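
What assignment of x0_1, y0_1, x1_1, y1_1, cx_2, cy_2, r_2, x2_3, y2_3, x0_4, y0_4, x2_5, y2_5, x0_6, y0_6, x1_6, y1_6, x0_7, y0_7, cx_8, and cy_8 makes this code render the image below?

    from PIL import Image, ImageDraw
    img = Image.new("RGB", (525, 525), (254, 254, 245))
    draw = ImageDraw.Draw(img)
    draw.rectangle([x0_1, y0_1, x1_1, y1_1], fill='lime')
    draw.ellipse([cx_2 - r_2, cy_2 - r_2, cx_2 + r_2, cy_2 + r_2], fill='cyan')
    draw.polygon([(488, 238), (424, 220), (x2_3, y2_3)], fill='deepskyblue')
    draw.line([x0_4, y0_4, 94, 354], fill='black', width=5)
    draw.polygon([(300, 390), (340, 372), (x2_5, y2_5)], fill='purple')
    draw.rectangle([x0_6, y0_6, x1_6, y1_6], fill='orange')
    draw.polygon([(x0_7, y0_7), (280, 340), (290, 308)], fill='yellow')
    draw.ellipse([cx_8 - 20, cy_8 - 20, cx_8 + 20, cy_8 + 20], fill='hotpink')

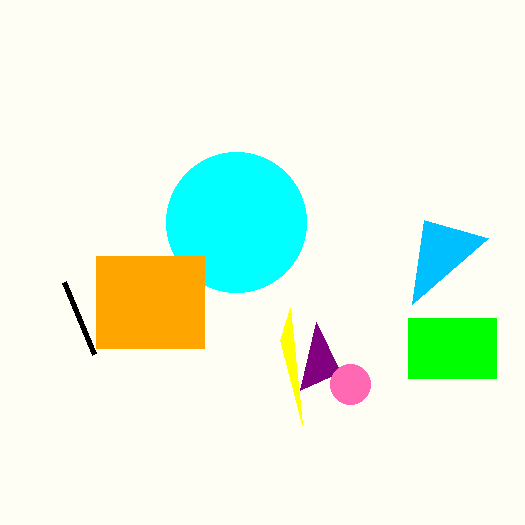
x0_1 = 408; y0_1 = 318; x1_1 = 496; y1_1 = 378; cx_2 = 236; cy_2 = 222; r_2 = 70; x2_3 = 412; y2_3 = 304; x0_4 = 64; y0_4 = 282; x2_5 = 316; y2_5 = 322; x0_6 = 96; y0_6 = 256; x1_6 = 204; y1_6 = 348; x0_7 = 302; y0_7 = 424; cx_8 = 350; cy_8 = 384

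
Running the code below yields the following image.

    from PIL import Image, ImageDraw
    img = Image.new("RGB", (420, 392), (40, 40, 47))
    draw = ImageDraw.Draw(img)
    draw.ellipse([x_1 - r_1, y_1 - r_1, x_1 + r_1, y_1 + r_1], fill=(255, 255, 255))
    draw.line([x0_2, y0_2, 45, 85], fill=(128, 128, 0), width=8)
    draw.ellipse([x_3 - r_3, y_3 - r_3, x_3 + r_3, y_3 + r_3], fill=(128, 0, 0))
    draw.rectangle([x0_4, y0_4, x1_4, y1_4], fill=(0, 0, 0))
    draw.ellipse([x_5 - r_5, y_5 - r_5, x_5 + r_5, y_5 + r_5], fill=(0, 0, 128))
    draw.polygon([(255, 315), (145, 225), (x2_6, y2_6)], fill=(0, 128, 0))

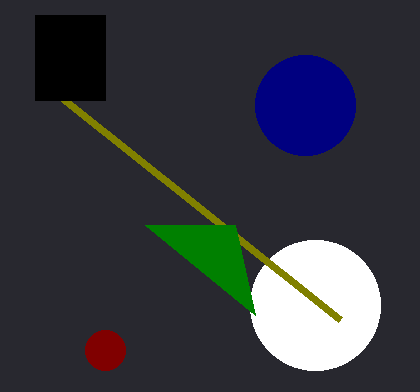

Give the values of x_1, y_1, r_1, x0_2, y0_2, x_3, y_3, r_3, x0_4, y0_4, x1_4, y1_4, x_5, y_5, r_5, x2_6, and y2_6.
x_1 = 315, y_1 = 305, r_1 = 65, x0_2 = 340, y0_2 = 320, x_3 = 105, y_3 = 350, r_3 = 20, x0_4 = 35, y0_4 = 15, x1_4 = 105, y1_4 = 100, x_5 = 305, y_5 = 105, r_5 = 50, x2_6 = 235, y2_6 = 225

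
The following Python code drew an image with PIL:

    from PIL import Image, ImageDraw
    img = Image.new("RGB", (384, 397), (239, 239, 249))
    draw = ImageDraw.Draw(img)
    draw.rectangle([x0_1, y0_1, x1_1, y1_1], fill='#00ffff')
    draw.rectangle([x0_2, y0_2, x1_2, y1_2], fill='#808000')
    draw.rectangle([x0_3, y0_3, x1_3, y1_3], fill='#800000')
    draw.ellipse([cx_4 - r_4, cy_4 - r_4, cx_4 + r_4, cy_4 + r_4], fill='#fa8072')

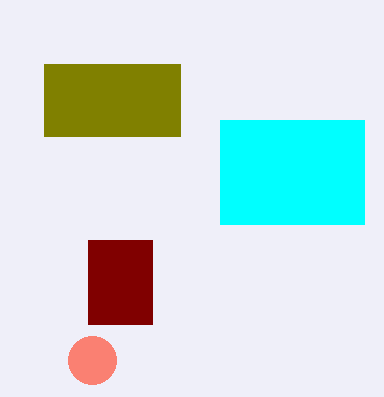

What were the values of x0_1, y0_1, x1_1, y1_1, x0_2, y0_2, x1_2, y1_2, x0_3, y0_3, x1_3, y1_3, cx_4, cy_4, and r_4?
x0_1 = 220
y0_1 = 120
x1_1 = 364
y1_1 = 224
x0_2 = 44
y0_2 = 64
x1_2 = 180
y1_2 = 136
x0_3 = 88
y0_3 = 240
x1_3 = 152
y1_3 = 324
cx_4 = 92
cy_4 = 360
r_4 = 24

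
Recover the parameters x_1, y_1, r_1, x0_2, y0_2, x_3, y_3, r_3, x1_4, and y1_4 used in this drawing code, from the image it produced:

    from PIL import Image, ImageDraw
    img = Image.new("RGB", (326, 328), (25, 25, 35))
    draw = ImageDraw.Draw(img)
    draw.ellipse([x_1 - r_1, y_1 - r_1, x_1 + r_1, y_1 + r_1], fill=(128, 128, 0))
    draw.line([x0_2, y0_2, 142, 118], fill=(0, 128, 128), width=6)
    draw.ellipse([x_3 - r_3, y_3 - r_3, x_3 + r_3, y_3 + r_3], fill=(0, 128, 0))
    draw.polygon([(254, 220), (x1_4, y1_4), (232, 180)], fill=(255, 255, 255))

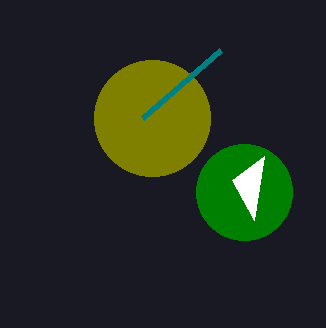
x_1 = 152
y_1 = 118
r_1 = 58
x0_2 = 220
y0_2 = 50
x_3 = 244
y_3 = 192
r_3 = 48
x1_4 = 264
y1_4 = 156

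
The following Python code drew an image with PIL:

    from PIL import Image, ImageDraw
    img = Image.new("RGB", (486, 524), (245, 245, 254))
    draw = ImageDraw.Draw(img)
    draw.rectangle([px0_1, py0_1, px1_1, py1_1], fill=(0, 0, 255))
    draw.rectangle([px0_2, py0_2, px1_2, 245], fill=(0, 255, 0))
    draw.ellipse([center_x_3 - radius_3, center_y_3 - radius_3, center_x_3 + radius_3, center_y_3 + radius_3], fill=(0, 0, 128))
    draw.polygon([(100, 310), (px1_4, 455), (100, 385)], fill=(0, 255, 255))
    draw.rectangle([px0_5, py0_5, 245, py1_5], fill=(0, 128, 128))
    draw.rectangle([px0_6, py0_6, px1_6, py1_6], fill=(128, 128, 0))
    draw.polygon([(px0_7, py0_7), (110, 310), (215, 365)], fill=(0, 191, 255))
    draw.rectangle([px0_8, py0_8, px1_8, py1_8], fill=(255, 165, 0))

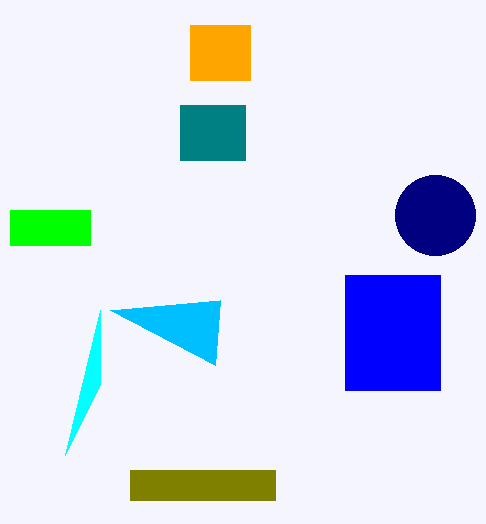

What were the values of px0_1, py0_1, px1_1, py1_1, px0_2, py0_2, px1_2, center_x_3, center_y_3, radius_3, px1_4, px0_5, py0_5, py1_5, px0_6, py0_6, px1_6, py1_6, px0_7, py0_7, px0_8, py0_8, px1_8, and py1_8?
px0_1 = 345; py0_1 = 275; px1_1 = 440; py1_1 = 390; px0_2 = 10; py0_2 = 210; px1_2 = 90; center_x_3 = 435; center_y_3 = 215; radius_3 = 40; px1_4 = 65; px0_5 = 180; py0_5 = 105; py1_5 = 160; px0_6 = 130; py0_6 = 470; px1_6 = 275; py1_6 = 500; px0_7 = 220; py0_7 = 300; px0_8 = 190; py0_8 = 25; px1_8 = 250; py1_8 = 80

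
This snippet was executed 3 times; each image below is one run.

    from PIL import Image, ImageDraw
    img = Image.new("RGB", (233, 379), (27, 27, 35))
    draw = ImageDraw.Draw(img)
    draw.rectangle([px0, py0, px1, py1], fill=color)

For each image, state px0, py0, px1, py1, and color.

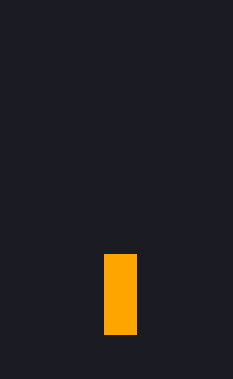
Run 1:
px0 = 104, py0 = 254, px1 = 136, py1 = 334, color = 'orange'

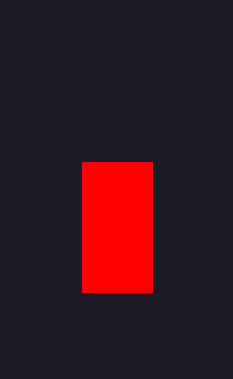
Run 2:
px0 = 82
py0 = 162
px1 = 152
py1 = 292
color = 'red'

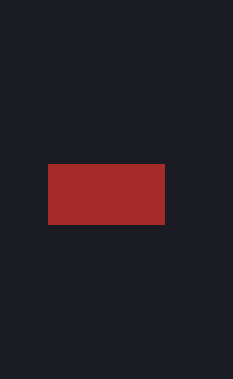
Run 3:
px0 = 48; py0 = 164; px1 = 164; py1 = 224; color = 'brown'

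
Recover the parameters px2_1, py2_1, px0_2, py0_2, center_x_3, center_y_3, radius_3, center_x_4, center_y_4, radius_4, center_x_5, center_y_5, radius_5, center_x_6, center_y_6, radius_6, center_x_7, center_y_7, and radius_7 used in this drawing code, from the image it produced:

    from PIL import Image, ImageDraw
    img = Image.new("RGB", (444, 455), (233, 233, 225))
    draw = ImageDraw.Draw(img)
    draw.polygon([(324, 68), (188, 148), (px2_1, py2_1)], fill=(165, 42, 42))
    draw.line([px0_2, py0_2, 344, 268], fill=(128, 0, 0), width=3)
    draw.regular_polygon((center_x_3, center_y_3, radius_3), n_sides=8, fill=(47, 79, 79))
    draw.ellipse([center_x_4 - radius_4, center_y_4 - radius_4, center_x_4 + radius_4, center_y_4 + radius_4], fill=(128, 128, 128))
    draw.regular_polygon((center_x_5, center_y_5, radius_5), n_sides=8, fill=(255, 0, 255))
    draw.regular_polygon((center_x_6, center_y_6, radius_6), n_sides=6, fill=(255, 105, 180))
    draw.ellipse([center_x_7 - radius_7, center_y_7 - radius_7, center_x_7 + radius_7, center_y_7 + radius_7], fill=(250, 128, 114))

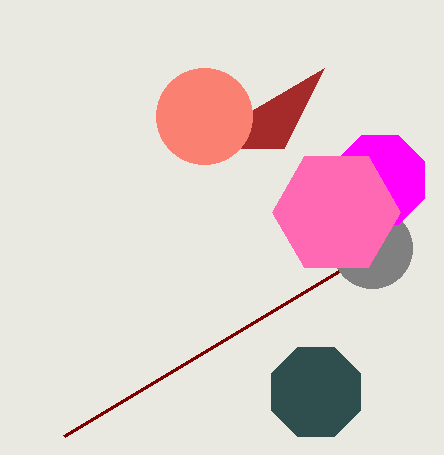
px2_1 = 284; py2_1 = 148; px0_2 = 64; py0_2 = 436; center_x_3 = 316; center_y_3 = 392; radius_3 = 48; center_x_4 = 372; center_y_4 = 248; radius_4 = 40; center_x_5 = 380; center_y_5 = 180; radius_5 = 48; center_x_6 = 336; center_y_6 = 212; radius_6 = 64; center_x_7 = 204; center_y_7 = 116; radius_7 = 48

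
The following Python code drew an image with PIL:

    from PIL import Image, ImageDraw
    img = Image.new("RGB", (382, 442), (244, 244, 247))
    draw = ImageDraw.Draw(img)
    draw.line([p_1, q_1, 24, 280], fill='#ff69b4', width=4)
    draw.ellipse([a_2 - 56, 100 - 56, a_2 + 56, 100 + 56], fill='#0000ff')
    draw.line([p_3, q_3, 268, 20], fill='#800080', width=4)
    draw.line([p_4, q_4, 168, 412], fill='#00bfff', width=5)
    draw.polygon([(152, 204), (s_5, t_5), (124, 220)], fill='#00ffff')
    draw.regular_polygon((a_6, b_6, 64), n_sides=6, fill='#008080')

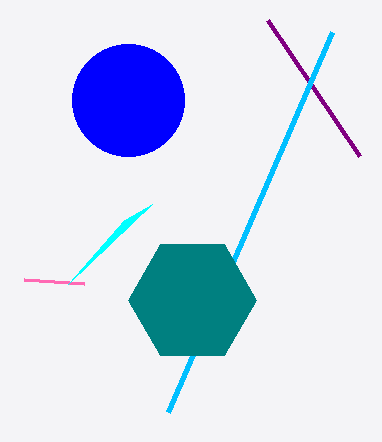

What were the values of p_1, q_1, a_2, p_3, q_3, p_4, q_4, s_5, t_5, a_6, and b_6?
p_1 = 84, q_1 = 284, a_2 = 128, p_3 = 360, q_3 = 156, p_4 = 332, q_4 = 32, s_5 = 68, t_5 = 284, a_6 = 192, b_6 = 300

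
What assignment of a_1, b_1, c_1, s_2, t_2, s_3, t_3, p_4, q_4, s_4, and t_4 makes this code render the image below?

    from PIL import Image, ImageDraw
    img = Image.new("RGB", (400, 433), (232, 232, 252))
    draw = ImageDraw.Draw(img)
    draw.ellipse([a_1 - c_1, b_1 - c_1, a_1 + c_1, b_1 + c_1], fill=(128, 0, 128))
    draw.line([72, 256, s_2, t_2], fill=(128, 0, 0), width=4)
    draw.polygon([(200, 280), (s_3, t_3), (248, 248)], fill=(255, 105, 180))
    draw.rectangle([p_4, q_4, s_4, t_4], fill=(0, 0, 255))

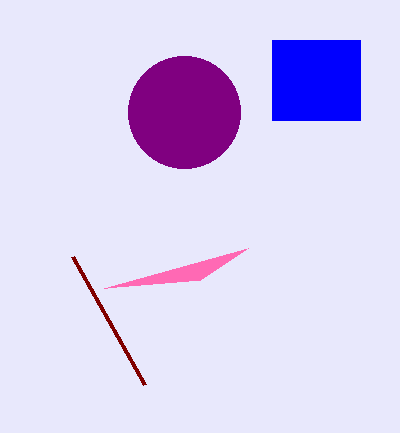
a_1 = 184, b_1 = 112, c_1 = 56, s_2 = 144, t_2 = 384, s_3 = 104, t_3 = 288, p_4 = 272, q_4 = 40, s_4 = 360, t_4 = 120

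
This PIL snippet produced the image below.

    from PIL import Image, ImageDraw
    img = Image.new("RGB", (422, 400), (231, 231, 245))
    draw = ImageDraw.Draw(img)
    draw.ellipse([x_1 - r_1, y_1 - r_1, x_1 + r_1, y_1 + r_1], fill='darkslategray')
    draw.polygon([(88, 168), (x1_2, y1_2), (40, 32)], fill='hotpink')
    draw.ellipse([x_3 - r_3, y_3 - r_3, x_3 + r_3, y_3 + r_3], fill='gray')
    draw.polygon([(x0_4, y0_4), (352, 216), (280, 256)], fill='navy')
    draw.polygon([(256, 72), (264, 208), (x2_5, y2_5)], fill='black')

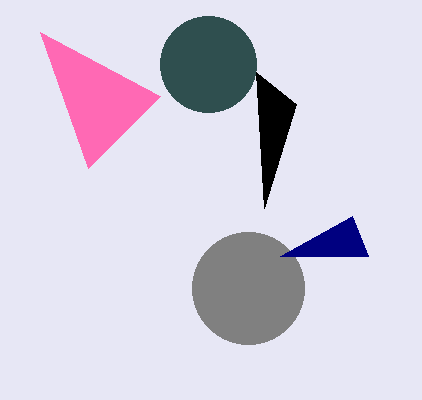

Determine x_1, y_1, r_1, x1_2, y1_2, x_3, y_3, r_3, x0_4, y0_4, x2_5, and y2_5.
x_1 = 208, y_1 = 64, r_1 = 48, x1_2 = 160, y1_2 = 96, x_3 = 248, y_3 = 288, r_3 = 56, x0_4 = 368, y0_4 = 256, x2_5 = 296, y2_5 = 104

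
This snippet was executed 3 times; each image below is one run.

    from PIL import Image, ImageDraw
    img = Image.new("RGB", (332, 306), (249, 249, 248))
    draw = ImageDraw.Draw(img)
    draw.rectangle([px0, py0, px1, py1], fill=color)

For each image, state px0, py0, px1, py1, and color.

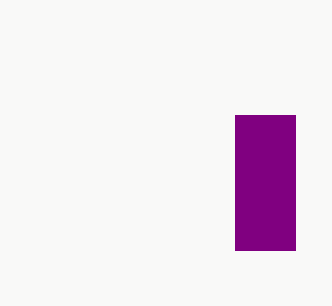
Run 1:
px0 = 235, py0 = 115, px1 = 295, py1 = 250, color = 'purple'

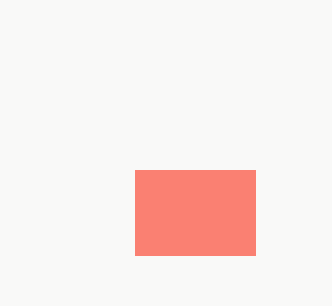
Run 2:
px0 = 135, py0 = 170, px1 = 255, py1 = 255, color = 'salmon'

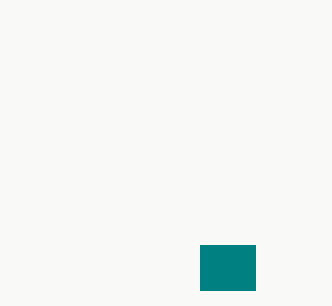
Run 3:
px0 = 200; py0 = 245; px1 = 255; py1 = 290; color = 'teal'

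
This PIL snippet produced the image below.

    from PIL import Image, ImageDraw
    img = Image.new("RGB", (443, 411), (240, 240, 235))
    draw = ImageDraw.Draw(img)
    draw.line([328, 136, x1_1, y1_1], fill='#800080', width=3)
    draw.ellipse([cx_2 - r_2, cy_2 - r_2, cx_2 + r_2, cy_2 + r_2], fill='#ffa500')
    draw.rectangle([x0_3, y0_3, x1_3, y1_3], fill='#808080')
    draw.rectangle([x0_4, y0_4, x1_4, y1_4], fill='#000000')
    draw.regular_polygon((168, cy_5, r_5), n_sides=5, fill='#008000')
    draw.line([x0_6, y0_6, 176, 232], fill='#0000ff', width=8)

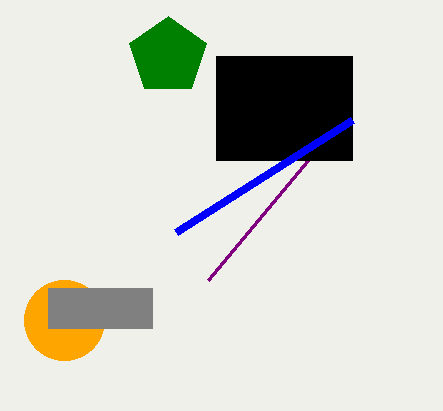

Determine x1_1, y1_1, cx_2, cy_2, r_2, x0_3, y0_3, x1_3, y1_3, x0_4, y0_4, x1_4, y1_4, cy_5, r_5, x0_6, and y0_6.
x1_1 = 208; y1_1 = 280; cx_2 = 64; cy_2 = 320; r_2 = 40; x0_3 = 48; y0_3 = 288; x1_3 = 152; y1_3 = 328; x0_4 = 216; y0_4 = 56; x1_4 = 352; y1_4 = 160; cy_5 = 56; r_5 = 40; x0_6 = 352; y0_6 = 120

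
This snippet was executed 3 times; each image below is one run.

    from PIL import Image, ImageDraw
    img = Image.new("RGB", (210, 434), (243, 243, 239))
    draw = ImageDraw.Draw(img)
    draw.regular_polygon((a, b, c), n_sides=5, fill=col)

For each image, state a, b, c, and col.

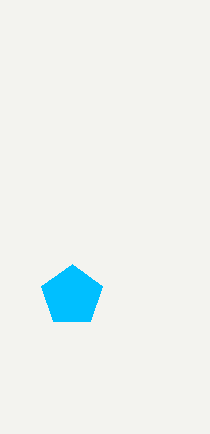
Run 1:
a = 72; b = 296; c = 32; col = 'deepskyblue'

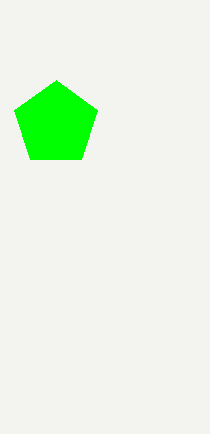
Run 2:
a = 56; b = 124; c = 44; col = 'lime'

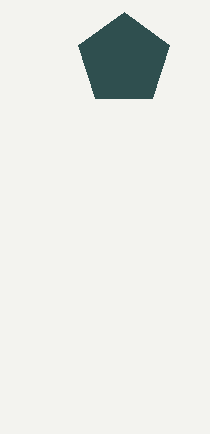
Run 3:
a = 124; b = 60; c = 48; col = 'darkslategray'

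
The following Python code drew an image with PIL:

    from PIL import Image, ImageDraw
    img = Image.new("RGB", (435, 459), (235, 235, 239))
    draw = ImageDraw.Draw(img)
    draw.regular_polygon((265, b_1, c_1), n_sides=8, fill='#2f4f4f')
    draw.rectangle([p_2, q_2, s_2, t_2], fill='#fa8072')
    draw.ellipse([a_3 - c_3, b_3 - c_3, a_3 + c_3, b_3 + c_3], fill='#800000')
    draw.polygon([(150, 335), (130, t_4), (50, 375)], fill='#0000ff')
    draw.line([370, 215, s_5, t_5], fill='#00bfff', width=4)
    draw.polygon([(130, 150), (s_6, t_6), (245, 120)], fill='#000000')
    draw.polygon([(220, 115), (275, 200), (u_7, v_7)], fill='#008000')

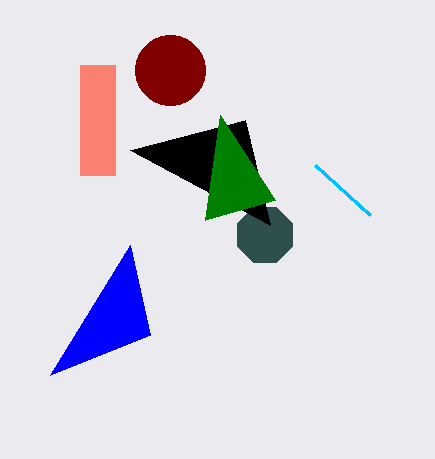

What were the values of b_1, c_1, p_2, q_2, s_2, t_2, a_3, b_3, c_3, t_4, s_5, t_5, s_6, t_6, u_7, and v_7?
b_1 = 235
c_1 = 30
p_2 = 80
q_2 = 65
s_2 = 115
t_2 = 175
a_3 = 170
b_3 = 70
c_3 = 35
t_4 = 245
s_5 = 315
t_5 = 165
s_6 = 270
t_6 = 225
u_7 = 205
v_7 = 220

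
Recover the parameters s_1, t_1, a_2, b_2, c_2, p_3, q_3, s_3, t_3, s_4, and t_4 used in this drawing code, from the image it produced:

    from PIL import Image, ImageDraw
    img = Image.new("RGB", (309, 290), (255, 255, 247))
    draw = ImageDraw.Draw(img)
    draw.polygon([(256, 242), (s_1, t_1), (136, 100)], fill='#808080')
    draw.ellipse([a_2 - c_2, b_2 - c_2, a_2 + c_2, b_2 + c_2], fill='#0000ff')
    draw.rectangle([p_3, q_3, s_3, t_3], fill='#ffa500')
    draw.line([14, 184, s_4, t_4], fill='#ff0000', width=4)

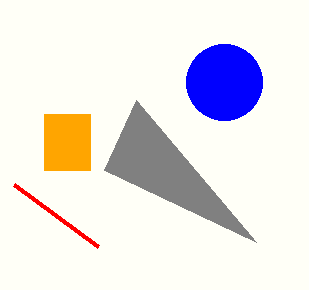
s_1 = 104
t_1 = 170
a_2 = 224
b_2 = 82
c_2 = 38
p_3 = 44
q_3 = 114
s_3 = 90
t_3 = 170
s_4 = 98
t_4 = 246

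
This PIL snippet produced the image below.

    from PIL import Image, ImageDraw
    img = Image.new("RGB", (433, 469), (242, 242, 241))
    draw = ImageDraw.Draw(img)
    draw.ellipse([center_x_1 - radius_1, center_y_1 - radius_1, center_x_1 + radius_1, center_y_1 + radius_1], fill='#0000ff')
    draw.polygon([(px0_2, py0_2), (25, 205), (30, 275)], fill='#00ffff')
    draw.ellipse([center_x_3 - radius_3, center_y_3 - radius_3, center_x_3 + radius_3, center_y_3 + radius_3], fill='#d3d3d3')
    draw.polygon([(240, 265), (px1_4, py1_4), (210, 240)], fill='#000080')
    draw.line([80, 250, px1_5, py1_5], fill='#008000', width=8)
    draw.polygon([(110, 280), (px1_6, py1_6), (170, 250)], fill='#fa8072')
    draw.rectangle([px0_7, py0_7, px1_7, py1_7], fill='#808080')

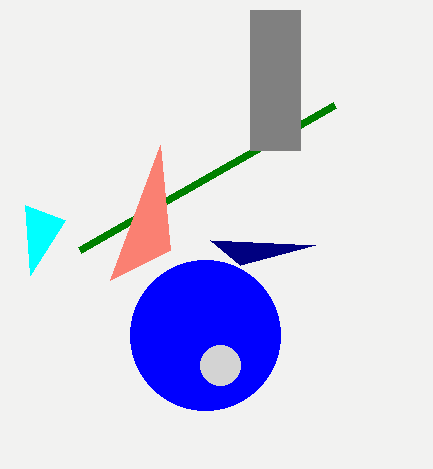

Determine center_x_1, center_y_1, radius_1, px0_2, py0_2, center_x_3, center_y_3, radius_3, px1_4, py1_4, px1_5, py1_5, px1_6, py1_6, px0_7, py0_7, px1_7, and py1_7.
center_x_1 = 205
center_y_1 = 335
radius_1 = 75
px0_2 = 65
py0_2 = 220
center_x_3 = 220
center_y_3 = 365
radius_3 = 20
px1_4 = 315
py1_4 = 245
px1_5 = 335
py1_5 = 105
px1_6 = 160
py1_6 = 145
px0_7 = 250
py0_7 = 10
px1_7 = 300
py1_7 = 150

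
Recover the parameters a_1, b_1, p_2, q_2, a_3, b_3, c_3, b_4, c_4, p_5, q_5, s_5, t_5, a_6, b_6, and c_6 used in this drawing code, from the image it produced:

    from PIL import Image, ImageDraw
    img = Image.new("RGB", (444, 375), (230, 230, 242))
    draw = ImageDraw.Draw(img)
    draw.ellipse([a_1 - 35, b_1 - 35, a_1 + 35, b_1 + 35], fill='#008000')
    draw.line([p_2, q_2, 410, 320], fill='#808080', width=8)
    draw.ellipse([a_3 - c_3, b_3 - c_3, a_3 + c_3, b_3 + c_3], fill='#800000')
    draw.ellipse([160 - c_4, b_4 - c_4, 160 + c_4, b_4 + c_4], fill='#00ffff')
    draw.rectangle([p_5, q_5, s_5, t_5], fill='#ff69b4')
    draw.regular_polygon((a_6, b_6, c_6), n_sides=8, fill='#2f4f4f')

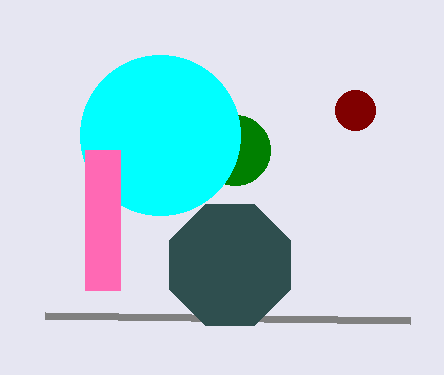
a_1 = 235; b_1 = 150; p_2 = 45; q_2 = 315; a_3 = 355; b_3 = 110; c_3 = 20; b_4 = 135; c_4 = 80; p_5 = 85; q_5 = 150; s_5 = 120; t_5 = 290; a_6 = 230; b_6 = 265; c_6 = 65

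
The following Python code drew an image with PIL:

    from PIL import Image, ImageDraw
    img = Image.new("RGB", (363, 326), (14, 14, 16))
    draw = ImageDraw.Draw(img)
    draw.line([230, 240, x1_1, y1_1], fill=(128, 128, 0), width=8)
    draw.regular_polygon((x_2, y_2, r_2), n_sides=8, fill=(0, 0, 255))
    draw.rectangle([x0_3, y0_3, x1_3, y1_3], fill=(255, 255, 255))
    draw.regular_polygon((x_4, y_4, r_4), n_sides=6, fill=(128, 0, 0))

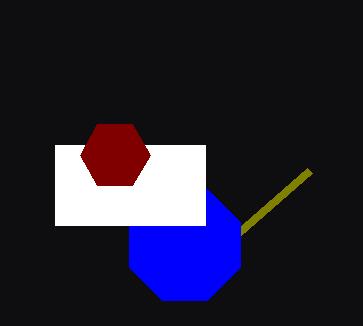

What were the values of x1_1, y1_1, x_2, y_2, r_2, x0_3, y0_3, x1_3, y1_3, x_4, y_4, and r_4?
x1_1 = 310
y1_1 = 170
x_2 = 185
y_2 = 245
r_2 = 60
x0_3 = 55
y0_3 = 145
x1_3 = 205
y1_3 = 225
x_4 = 115
y_4 = 155
r_4 = 35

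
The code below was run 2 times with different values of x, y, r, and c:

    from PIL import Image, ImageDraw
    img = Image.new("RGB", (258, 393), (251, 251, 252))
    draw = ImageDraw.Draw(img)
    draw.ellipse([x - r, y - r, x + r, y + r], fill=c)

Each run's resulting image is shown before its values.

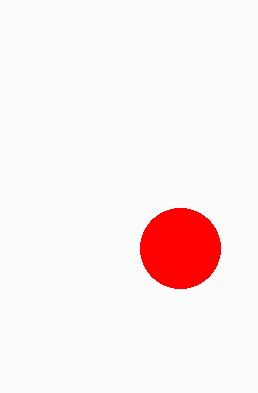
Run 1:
x = 180, y = 248, r = 40, c = 'red'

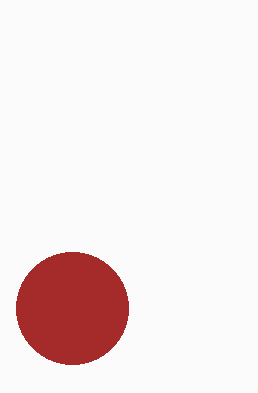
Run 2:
x = 72, y = 308, r = 56, c = 'brown'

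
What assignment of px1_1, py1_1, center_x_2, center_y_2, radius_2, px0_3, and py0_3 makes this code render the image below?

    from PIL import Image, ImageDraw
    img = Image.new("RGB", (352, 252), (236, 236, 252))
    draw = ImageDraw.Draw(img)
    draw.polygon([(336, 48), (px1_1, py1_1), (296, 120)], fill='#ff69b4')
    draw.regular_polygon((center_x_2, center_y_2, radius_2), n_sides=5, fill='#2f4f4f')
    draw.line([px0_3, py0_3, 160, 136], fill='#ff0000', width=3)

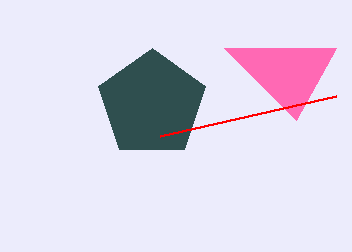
px1_1 = 224; py1_1 = 48; center_x_2 = 152; center_y_2 = 104; radius_2 = 56; px0_3 = 336; py0_3 = 96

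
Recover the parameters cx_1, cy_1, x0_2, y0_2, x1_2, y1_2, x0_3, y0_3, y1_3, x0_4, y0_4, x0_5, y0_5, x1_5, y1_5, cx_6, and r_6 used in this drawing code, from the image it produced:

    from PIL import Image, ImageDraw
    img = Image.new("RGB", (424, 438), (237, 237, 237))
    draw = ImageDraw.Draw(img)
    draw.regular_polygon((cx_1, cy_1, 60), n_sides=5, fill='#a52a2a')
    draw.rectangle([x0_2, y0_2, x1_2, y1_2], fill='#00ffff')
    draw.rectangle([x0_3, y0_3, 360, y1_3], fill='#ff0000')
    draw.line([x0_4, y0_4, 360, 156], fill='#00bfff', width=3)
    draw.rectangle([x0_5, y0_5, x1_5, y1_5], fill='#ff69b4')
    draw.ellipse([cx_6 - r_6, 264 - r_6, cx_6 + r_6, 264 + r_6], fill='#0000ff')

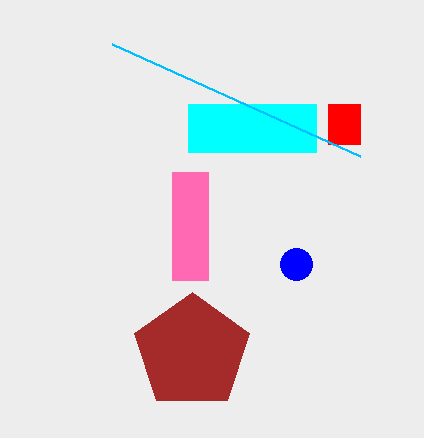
cx_1 = 192
cy_1 = 352
x0_2 = 188
y0_2 = 104
x1_2 = 316
y1_2 = 152
x0_3 = 328
y0_3 = 104
y1_3 = 144
x0_4 = 112
y0_4 = 44
x0_5 = 172
y0_5 = 172
x1_5 = 208
y1_5 = 280
cx_6 = 296
r_6 = 16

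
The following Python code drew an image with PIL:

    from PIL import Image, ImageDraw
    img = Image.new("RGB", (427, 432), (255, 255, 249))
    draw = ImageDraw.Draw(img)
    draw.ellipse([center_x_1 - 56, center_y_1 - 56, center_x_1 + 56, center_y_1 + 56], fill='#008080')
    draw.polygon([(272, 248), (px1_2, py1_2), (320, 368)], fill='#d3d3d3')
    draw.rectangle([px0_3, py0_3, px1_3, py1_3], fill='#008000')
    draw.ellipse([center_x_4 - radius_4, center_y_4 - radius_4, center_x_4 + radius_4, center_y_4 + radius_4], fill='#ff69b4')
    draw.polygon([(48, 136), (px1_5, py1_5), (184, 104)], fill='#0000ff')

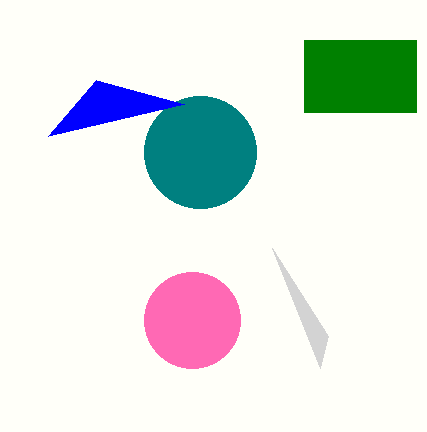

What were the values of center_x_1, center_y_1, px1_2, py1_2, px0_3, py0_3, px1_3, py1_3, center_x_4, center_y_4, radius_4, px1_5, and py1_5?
center_x_1 = 200, center_y_1 = 152, px1_2 = 328, py1_2 = 336, px0_3 = 304, py0_3 = 40, px1_3 = 416, py1_3 = 112, center_x_4 = 192, center_y_4 = 320, radius_4 = 48, px1_5 = 96, py1_5 = 80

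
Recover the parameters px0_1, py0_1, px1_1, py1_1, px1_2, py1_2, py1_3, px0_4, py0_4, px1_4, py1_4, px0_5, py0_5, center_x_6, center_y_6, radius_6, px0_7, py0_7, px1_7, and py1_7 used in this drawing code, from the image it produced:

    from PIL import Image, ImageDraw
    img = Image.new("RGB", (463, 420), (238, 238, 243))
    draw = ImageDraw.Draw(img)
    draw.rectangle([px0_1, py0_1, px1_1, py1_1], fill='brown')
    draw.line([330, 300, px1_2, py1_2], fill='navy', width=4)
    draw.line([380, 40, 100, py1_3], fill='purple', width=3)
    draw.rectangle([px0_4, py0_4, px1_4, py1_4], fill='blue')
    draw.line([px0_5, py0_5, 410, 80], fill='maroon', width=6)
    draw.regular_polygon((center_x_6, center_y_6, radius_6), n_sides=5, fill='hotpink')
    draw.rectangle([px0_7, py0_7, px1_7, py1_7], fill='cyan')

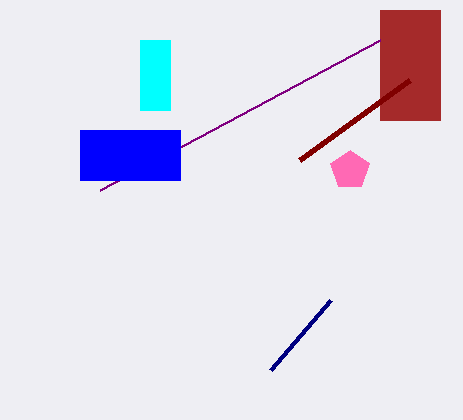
px0_1 = 380
py0_1 = 10
px1_1 = 440
py1_1 = 120
px1_2 = 270
py1_2 = 370
py1_3 = 190
px0_4 = 80
py0_4 = 130
px1_4 = 180
py1_4 = 180
px0_5 = 300
py0_5 = 160
center_x_6 = 350
center_y_6 = 170
radius_6 = 20
px0_7 = 140
py0_7 = 40
px1_7 = 170
py1_7 = 110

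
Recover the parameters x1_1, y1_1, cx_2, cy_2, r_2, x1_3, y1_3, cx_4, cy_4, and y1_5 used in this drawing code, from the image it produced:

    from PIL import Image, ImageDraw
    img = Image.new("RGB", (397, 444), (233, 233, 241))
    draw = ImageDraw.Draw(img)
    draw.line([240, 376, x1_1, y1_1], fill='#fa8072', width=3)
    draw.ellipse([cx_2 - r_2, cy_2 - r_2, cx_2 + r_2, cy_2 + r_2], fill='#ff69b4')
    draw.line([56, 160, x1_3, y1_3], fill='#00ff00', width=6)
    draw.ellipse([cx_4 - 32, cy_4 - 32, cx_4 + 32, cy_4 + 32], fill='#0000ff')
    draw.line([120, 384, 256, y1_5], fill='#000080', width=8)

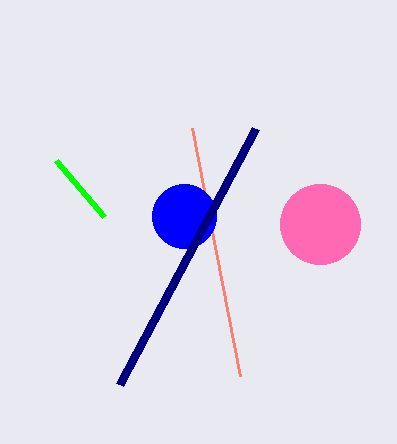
x1_1 = 192, y1_1 = 128, cx_2 = 320, cy_2 = 224, r_2 = 40, x1_3 = 104, y1_3 = 216, cx_4 = 184, cy_4 = 216, y1_5 = 128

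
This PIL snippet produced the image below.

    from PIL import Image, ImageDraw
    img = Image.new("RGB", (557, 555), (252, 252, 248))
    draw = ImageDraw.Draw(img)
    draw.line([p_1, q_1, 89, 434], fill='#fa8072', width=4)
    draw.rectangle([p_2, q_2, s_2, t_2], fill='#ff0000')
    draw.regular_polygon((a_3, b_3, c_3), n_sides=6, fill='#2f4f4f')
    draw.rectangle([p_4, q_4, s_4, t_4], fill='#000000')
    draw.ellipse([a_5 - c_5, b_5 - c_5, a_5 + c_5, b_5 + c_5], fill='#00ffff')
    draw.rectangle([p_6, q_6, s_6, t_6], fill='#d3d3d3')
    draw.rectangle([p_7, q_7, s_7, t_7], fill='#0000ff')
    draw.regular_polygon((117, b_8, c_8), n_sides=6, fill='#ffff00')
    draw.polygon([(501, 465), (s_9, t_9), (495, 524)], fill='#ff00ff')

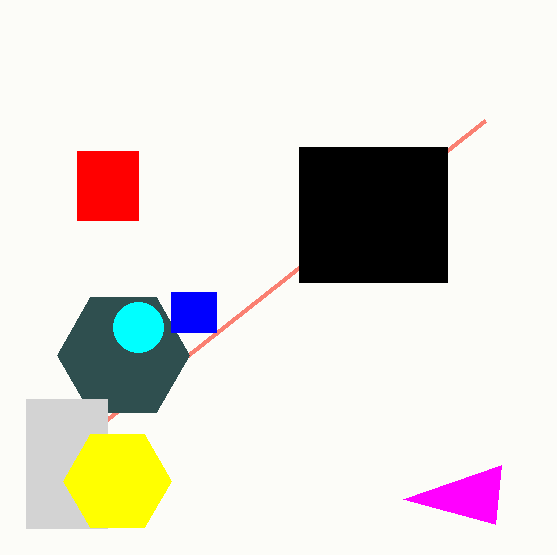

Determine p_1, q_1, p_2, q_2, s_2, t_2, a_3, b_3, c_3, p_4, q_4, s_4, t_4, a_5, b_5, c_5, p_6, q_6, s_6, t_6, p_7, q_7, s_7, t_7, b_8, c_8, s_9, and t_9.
p_1 = 485, q_1 = 121, p_2 = 77, q_2 = 151, s_2 = 138, t_2 = 220, a_3 = 123, b_3 = 355, c_3 = 66, p_4 = 299, q_4 = 147, s_4 = 447, t_4 = 282, a_5 = 138, b_5 = 327, c_5 = 25, p_6 = 26, q_6 = 399, s_6 = 107, t_6 = 528, p_7 = 171, q_7 = 292, s_7 = 216, t_7 = 332, b_8 = 481, c_8 = 54, s_9 = 403, t_9 = 499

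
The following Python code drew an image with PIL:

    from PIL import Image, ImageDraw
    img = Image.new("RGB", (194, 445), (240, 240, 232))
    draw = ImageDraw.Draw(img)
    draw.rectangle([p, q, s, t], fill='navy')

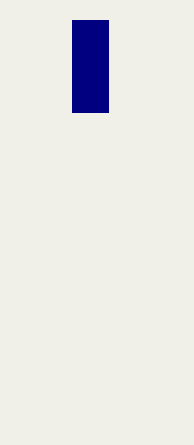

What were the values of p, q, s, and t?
p = 72; q = 20; s = 108; t = 112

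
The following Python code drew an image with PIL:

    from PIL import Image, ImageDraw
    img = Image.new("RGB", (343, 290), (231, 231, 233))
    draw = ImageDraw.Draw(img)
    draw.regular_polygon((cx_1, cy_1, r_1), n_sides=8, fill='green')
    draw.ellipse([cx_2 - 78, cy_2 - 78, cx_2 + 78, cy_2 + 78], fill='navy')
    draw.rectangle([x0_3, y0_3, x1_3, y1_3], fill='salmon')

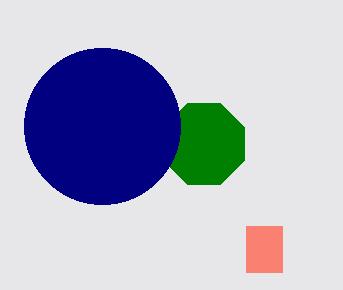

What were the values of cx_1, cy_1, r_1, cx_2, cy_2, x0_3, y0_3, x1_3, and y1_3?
cx_1 = 204
cy_1 = 144
r_1 = 44
cx_2 = 102
cy_2 = 126
x0_3 = 246
y0_3 = 226
x1_3 = 282
y1_3 = 272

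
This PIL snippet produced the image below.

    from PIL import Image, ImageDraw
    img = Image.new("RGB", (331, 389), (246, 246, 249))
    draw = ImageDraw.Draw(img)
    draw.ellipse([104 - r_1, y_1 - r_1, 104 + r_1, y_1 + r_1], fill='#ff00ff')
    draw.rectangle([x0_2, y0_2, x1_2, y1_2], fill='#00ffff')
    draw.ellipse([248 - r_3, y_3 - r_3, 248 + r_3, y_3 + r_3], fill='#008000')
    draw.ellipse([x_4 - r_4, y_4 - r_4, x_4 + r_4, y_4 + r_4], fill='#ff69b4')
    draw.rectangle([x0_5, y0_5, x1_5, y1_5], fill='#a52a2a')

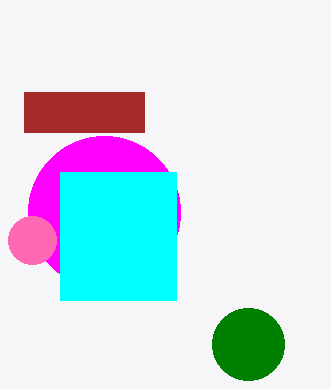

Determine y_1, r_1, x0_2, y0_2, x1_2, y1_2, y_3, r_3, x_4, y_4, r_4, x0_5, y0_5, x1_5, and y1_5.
y_1 = 212; r_1 = 76; x0_2 = 60; y0_2 = 172; x1_2 = 176; y1_2 = 300; y_3 = 344; r_3 = 36; x_4 = 32; y_4 = 240; r_4 = 24; x0_5 = 24; y0_5 = 92; x1_5 = 144; y1_5 = 132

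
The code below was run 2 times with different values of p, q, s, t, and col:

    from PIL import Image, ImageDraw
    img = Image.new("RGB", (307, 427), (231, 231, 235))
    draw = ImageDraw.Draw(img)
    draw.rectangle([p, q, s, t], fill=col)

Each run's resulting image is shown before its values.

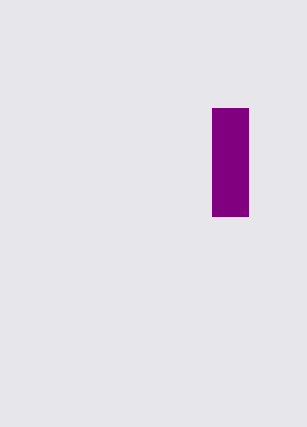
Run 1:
p = 212, q = 108, s = 248, t = 216, col = 'purple'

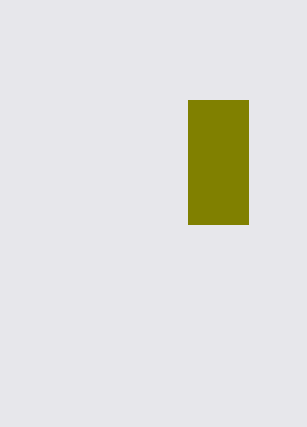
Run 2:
p = 188, q = 100, s = 248, t = 224, col = 'olive'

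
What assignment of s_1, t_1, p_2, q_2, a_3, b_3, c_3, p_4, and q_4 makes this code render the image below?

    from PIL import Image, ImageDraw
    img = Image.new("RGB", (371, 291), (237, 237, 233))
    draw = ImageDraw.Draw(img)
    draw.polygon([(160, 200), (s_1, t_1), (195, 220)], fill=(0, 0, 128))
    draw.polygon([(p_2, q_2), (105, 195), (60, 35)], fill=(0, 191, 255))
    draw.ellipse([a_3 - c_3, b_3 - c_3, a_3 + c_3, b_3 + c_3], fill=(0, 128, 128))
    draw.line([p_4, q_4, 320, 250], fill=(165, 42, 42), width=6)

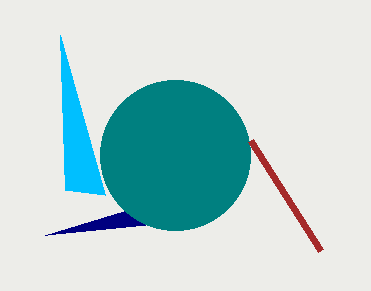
s_1 = 45
t_1 = 235
p_2 = 65
q_2 = 190
a_3 = 175
b_3 = 155
c_3 = 75
p_4 = 250
q_4 = 140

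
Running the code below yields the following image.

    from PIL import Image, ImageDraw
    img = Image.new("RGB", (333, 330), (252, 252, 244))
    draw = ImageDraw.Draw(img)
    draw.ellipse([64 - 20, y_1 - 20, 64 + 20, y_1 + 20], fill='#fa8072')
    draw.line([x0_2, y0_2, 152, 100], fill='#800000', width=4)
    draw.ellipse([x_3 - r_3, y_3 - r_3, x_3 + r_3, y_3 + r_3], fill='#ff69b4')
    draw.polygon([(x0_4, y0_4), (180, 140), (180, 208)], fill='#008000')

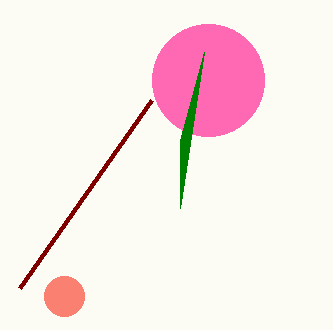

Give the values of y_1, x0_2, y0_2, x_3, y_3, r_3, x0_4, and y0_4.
y_1 = 296; x0_2 = 20; y0_2 = 288; x_3 = 208; y_3 = 80; r_3 = 56; x0_4 = 204; y0_4 = 52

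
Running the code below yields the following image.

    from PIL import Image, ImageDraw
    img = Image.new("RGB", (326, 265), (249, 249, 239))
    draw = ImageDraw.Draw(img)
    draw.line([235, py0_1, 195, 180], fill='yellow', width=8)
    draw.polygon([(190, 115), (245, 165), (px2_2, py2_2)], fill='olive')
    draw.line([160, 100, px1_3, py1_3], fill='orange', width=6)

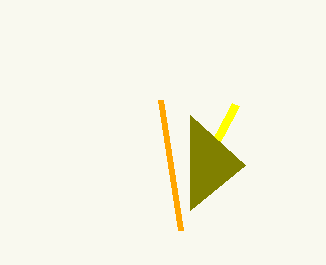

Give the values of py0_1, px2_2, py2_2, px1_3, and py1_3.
py0_1 = 105; px2_2 = 190; py2_2 = 210; px1_3 = 180; py1_3 = 230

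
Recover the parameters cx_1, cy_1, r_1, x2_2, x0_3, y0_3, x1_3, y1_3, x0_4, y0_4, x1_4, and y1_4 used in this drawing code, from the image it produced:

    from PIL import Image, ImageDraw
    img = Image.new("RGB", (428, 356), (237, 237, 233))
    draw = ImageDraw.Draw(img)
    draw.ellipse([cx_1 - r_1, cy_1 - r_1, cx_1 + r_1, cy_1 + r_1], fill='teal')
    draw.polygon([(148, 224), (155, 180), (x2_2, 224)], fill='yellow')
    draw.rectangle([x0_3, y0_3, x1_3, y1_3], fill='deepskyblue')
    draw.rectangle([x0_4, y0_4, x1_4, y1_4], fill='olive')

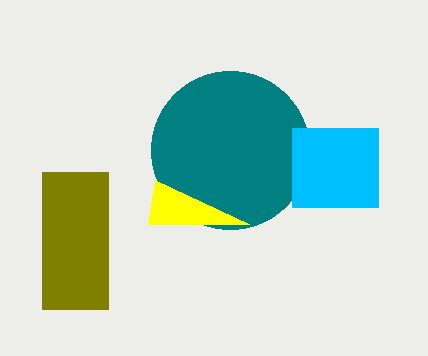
cx_1 = 230, cy_1 = 150, r_1 = 79, x2_2 = 249, x0_3 = 292, y0_3 = 128, x1_3 = 378, y1_3 = 207, x0_4 = 42, y0_4 = 172, x1_4 = 108, y1_4 = 309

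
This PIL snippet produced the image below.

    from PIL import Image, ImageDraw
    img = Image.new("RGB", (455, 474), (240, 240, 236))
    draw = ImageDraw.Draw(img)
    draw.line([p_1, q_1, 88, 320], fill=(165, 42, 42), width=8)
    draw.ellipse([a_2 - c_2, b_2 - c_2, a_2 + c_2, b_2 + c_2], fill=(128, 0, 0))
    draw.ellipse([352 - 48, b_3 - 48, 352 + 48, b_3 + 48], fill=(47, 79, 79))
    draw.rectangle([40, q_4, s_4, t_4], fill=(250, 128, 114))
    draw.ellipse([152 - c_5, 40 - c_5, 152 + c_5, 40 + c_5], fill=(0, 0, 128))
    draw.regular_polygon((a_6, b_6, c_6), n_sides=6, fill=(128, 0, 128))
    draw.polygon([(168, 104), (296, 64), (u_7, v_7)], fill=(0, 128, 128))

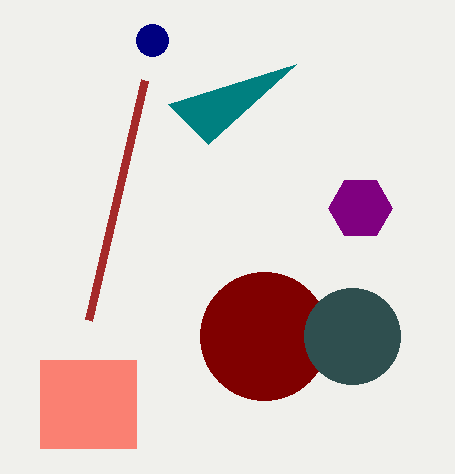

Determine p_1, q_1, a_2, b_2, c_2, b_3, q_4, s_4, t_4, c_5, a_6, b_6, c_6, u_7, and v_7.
p_1 = 144, q_1 = 80, a_2 = 264, b_2 = 336, c_2 = 64, b_3 = 336, q_4 = 360, s_4 = 136, t_4 = 448, c_5 = 16, a_6 = 360, b_6 = 208, c_6 = 32, u_7 = 208, v_7 = 144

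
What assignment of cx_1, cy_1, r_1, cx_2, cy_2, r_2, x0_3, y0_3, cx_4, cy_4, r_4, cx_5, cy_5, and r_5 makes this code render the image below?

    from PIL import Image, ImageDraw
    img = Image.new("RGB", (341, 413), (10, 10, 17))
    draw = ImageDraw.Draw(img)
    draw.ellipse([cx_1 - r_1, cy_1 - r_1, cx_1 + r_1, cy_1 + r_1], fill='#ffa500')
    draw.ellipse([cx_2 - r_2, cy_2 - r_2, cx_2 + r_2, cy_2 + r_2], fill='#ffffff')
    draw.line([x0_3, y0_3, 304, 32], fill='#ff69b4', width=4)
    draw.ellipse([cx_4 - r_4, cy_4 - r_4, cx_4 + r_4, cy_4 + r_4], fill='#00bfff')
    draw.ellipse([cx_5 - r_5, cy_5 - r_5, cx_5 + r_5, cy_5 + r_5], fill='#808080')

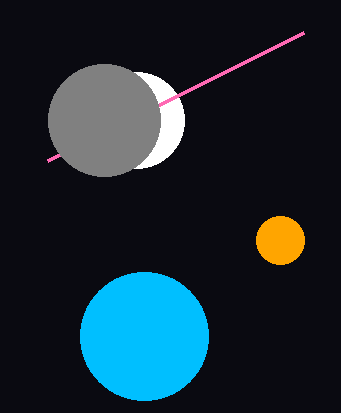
cx_1 = 280, cy_1 = 240, r_1 = 24, cx_2 = 136, cy_2 = 120, r_2 = 48, x0_3 = 48, y0_3 = 160, cx_4 = 144, cy_4 = 336, r_4 = 64, cx_5 = 104, cy_5 = 120, r_5 = 56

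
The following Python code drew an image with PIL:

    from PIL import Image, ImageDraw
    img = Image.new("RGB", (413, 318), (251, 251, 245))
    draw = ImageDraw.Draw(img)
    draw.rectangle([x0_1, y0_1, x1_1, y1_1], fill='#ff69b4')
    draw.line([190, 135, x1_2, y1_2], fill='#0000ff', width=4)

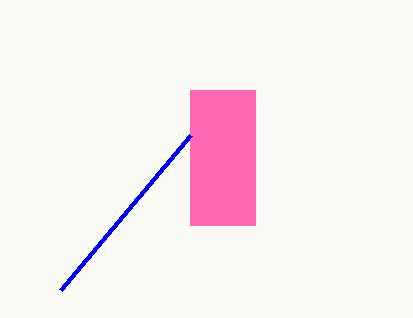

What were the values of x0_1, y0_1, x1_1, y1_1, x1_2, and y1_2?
x0_1 = 190
y0_1 = 90
x1_1 = 255
y1_1 = 225
x1_2 = 60
y1_2 = 290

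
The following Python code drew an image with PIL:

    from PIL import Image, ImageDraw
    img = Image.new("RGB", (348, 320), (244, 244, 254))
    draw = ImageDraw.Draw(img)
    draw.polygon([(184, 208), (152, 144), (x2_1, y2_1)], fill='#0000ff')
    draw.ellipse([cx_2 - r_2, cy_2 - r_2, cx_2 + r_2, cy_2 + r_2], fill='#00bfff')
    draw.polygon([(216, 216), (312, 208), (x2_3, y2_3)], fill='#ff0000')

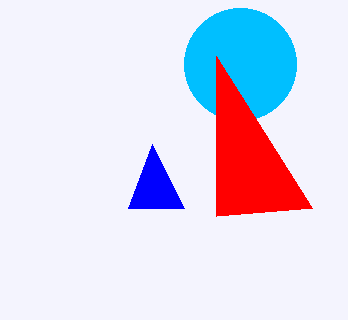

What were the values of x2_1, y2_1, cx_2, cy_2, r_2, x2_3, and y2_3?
x2_1 = 128, y2_1 = 208, cx_2 = 240, cy_2 = 64, r_2 = 56, x2_3 = 216, y2_3 = 56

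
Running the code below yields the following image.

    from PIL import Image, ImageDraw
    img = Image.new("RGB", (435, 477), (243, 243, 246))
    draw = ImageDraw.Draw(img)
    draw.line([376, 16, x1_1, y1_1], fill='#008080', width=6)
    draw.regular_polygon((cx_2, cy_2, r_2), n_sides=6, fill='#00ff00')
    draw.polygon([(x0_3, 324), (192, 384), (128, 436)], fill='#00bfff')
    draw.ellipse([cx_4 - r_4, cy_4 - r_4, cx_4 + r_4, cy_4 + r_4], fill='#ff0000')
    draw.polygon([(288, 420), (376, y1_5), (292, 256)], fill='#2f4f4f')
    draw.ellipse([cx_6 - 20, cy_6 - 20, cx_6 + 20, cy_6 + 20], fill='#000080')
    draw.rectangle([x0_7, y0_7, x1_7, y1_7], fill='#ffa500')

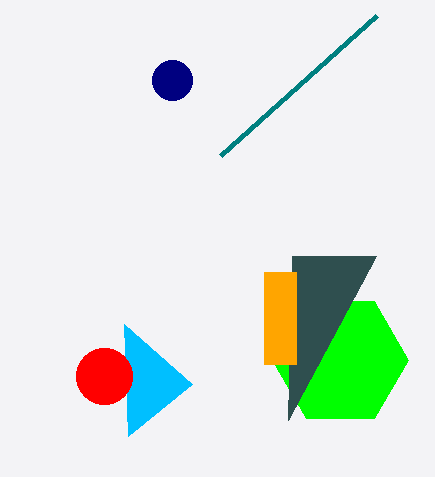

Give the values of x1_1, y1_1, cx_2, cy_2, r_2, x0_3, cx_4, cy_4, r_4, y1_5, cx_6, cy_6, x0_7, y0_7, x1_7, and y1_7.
x1_1 = 220, y1_1 = 156, cx_2 = 340, cy_2 = 360, r_2 = 68, x0_3 = 124, cx_4 = 104, cy_4 = 376, r_4 = 28, y1_5 = 256, cx_6 = 172, cy_6 = 80, x0_7 = 264, y0_7 = 272, x1_7 = 296, y1_7 = 364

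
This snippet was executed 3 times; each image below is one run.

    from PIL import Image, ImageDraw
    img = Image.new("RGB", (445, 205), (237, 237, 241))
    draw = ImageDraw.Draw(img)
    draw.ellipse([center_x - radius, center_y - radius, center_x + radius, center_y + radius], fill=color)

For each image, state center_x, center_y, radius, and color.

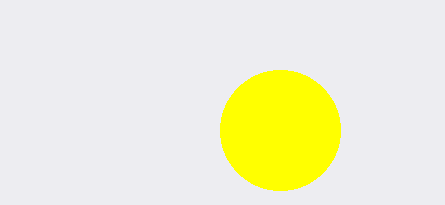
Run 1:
center_x = 280
center_y = 130
radius = 60
color = 'yellow'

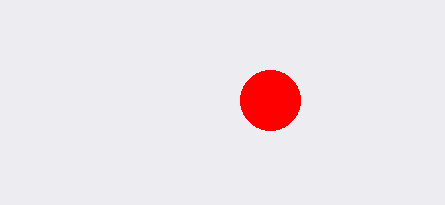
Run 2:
center_x = 270, center_y = 100, radius = 30, color = 'red'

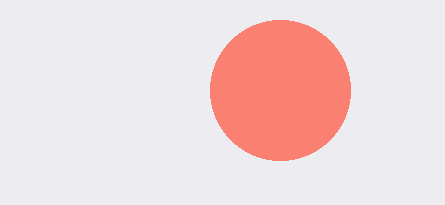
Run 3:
center_x = 280, center_y = 90, radius = 70, color = 'salmon'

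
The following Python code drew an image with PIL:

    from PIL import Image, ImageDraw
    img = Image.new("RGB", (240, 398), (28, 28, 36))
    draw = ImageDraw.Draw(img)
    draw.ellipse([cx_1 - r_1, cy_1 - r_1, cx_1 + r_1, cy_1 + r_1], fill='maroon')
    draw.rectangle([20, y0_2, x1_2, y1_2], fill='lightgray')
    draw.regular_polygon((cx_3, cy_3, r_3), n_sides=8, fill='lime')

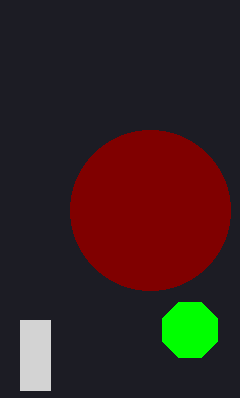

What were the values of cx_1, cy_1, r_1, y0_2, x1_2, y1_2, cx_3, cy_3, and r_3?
cx_1 = 150; cy_1 = 210; r_1 = 80; y0_2 = 320; x1_2 = 50; y1_2 = 390; cx_3 = 190; cy_3 = 330; r_3 = 30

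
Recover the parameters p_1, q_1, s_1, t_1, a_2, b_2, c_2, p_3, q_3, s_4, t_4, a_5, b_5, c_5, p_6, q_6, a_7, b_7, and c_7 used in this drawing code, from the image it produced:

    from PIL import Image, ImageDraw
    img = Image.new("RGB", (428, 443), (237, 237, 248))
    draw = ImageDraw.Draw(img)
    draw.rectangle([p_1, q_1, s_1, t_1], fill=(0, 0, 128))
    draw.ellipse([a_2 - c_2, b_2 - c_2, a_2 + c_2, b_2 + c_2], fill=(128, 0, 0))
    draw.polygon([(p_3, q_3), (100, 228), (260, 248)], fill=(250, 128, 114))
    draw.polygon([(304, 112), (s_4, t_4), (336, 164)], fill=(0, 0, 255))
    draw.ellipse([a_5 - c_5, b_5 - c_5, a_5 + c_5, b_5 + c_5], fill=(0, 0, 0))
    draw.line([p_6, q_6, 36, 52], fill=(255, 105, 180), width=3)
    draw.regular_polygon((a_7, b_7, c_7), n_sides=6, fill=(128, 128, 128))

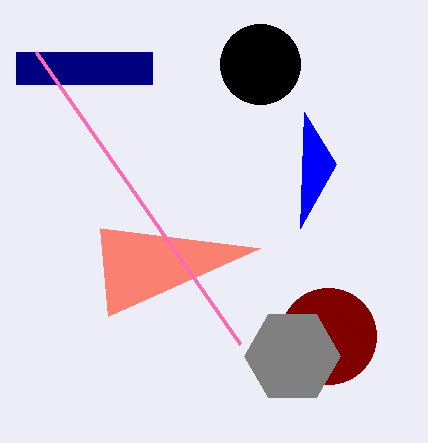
p_1 = 16
q_1 = 52
s_1 = 152
t_1 = 84
a_2 = 328
b_2 = 336
c_2 = 48
p_3 = 108
q_3 = 316
s_4 = 300
t_4 = 228
a_5 = 260
b_5 = 64
c_5 = 40
p_6 = 240
q_6 = 344
a_7 = 292
b_7 = 356
c_7 = 48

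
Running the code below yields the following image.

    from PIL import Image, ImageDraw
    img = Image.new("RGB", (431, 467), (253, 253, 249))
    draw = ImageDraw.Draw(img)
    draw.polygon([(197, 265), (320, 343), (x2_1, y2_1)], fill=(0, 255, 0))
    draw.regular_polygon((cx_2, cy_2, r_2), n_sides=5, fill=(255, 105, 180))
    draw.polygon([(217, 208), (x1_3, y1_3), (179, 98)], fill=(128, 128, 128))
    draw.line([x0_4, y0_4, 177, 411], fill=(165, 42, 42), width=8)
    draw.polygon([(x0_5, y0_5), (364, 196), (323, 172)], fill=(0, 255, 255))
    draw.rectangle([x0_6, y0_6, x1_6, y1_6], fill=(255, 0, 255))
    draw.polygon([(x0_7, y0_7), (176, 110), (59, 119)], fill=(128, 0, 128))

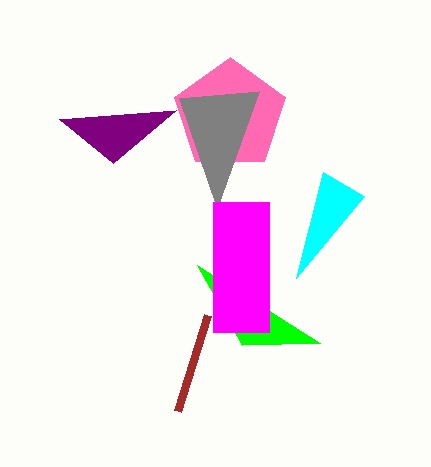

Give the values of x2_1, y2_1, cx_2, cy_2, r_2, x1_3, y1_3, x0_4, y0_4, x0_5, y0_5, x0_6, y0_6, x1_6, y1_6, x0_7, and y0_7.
x2_1 = 242, y2_1 = 345, cx_2 = 230, cy_2 = 115, r_2 = 58, x1_3 = 259, y1_3 = 91, x0_4 = 207, y0_4 = 315, x0_5 = 296, y0_5 = 278, x0_6 = 213, y0_6 = 202, x1_6 = 269, y1_6 = 332, x0_7 = 113, y0_7 = 163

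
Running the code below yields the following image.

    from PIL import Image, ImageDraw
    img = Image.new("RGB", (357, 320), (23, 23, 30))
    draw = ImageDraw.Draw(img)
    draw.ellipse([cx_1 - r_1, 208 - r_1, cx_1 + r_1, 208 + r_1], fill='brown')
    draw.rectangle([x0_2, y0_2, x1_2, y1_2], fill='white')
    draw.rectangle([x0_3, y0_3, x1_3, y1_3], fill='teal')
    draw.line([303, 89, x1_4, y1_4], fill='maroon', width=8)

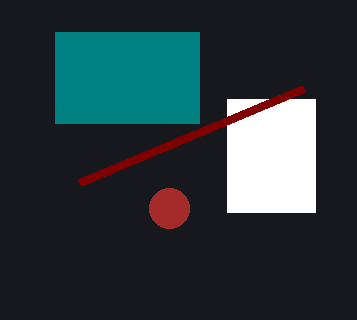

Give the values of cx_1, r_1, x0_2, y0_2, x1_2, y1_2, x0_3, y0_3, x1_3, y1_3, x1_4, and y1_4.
cx_1 = 169
r_1 = 20
x0_2 = 227
y0_2 = 99
x1_2 = 315
y1_2 = 212
x0_3 = 55
y0_3 = 32
x1_3 = 199
y1_3 = 123
x1_4 = 79
y1_4 = 183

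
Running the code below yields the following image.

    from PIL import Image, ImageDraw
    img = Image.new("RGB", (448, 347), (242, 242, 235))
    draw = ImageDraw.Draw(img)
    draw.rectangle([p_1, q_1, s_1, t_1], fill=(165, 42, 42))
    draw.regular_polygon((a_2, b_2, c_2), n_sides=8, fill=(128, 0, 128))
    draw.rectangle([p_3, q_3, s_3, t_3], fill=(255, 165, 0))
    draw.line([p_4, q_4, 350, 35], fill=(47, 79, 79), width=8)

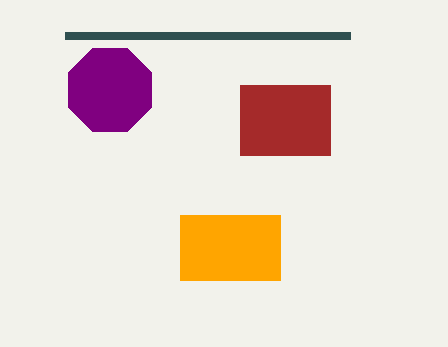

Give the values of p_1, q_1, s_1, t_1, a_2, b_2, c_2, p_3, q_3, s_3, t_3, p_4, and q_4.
p_1 = 240, q_1 = 85, s_1 = 330, t_1 = 155, a_2 = 110, b_2 = 90, c_2 = 45, p_3 = 180, q_3 = 215, s_3 = 280, t_3 = 280, p_4 = 65, q_4 = 35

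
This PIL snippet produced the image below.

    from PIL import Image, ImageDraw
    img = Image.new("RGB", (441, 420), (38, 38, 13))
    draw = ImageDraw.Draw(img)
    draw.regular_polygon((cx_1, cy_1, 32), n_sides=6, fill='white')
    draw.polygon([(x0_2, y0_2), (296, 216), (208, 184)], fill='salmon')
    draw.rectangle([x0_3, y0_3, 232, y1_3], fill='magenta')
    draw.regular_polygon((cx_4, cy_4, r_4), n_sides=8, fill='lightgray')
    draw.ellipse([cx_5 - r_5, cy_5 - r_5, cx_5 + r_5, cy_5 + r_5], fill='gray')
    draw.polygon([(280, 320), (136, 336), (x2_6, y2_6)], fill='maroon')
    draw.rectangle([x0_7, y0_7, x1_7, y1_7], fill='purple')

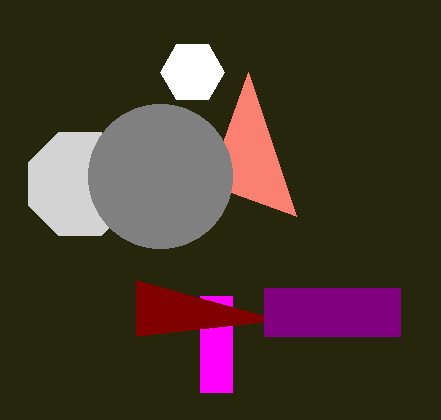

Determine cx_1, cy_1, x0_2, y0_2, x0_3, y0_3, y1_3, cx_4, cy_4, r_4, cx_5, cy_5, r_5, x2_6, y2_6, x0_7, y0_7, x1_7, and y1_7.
cx_1 = 192
cy_1 = 72
x0_2 = 248
y0_2 = 72
x0_3 = 200
y0_3 = 296
y1_3 = 392
cx_4 = 80
cy_4 = 184
r_4 = 56
cx_5 = 160
cy_5 = 176
r_5 = 72
x2_6 = 136
y2_6 = 280
x0_7 = 264
y0_7 = 288
x1_7 = 400
y1_7 = 336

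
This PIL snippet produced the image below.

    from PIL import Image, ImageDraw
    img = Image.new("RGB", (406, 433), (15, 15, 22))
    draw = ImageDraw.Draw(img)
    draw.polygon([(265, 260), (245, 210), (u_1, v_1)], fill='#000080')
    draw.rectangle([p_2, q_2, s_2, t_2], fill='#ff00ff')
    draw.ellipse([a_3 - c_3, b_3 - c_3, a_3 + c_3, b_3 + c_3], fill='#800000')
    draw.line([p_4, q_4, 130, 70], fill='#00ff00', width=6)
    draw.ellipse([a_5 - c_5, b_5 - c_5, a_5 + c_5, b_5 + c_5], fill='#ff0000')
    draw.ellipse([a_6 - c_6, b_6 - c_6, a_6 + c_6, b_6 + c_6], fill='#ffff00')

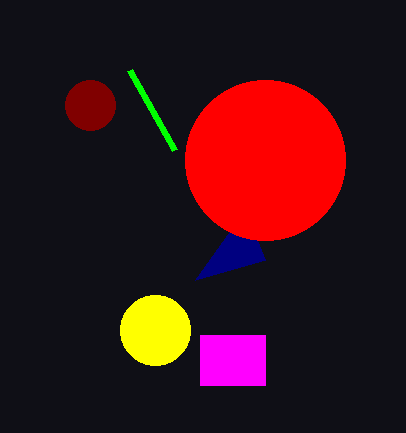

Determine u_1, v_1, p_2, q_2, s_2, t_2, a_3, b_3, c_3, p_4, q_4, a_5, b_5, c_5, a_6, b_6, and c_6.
u_1 = 195
v_1 = 280
p_2 = 200
q_2 = 335
s_2 = 265
t_2 = 385
a_3 = 90
b_3 = 105
c_3 = 25
p_4 = 175
q_4 = 150
a_5 = 265
b_5 = 160
c_5 = 80
a_6 = 155
b_6 = 330
c_6 = 35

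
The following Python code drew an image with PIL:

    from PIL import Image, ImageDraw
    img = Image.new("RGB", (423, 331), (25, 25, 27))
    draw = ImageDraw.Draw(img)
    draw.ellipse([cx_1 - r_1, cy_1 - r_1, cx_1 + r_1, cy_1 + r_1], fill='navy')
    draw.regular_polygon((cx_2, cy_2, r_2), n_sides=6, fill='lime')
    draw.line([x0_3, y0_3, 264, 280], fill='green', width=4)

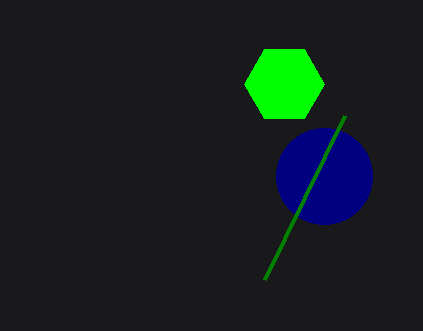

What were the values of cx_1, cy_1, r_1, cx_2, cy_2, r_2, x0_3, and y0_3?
cx_1 = 324, cy_1 = 176, r_1 = 48, cx_2 = 284, cy_2 = 84, r_2 = 40, x0_3 = 344, y0_3 = 116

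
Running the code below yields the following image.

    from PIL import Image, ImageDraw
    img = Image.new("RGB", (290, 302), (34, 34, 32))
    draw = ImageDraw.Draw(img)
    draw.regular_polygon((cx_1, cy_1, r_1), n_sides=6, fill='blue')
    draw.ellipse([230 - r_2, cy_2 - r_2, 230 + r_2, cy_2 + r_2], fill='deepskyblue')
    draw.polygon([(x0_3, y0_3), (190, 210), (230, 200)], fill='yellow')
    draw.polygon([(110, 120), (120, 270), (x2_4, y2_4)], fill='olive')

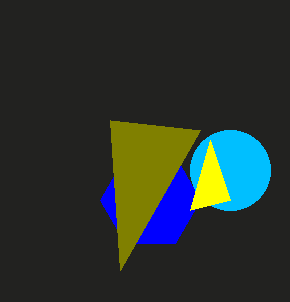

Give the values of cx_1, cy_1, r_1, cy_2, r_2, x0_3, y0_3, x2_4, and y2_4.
cx_1 = 150, cy_1 = 200, r_1 = 50, cy_2 = 170, r_2 = 40, x0_3 = 210, y0_3 = 140, x2_4 = 200, y2_4 = 130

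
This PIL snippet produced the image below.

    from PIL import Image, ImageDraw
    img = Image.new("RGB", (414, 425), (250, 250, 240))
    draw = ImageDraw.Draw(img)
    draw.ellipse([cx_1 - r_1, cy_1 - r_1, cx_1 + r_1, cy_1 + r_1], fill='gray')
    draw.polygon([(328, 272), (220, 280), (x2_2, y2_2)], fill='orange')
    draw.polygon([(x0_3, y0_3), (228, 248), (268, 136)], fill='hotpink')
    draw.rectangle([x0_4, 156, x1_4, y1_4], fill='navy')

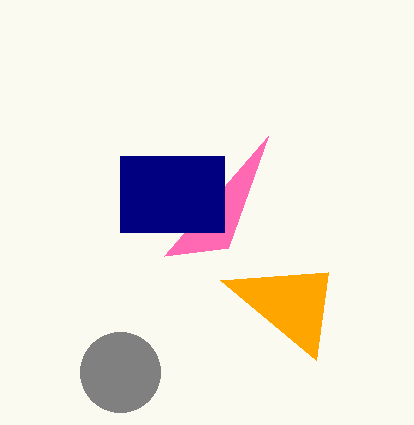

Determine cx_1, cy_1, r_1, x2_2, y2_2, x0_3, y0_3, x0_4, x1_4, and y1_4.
cx_1 = 120; cy_1 = 372; r_1 = 40; x2_2 = 316; y2_2 = 360; x0_3 = 164; y0_3 = 256; x0_4 = 120; x1_4 = 224; y1_4 = 232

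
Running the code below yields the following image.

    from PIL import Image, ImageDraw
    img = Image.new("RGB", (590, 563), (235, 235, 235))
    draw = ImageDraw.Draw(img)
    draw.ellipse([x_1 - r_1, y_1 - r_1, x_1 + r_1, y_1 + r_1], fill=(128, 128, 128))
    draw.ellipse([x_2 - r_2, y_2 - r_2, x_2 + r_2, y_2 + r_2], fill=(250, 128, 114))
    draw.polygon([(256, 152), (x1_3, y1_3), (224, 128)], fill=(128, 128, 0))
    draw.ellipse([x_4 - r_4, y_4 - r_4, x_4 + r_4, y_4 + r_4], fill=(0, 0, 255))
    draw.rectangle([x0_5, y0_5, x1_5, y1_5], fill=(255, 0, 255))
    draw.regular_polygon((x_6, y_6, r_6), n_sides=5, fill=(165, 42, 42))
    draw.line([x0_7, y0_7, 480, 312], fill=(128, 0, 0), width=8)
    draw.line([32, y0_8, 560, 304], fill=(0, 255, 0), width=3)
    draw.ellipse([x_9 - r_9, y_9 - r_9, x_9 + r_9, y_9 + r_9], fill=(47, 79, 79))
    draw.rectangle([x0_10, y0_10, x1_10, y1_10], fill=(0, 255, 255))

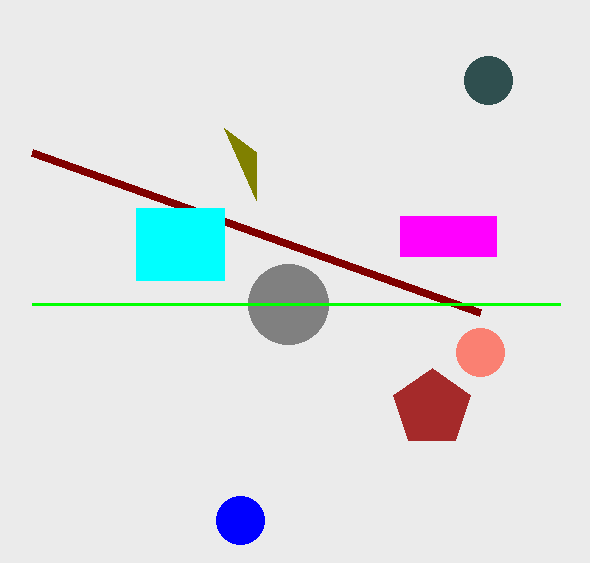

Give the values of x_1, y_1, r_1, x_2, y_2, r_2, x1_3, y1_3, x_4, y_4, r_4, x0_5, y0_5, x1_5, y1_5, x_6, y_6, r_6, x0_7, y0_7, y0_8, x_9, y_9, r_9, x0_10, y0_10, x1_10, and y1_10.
x_1 = 288
y_1 = 304
r_1 = 40
x_2 = 480
y_2 = 352
r_2 = 24
x1_3 = 256
y1_3 = 200
x_4 = 240
y_4 = 520
r_4 = 24
x0_5 = 400
y0_5 = 216
x1_5 = 496
y1_5 = 256
x_6 = 432
y_6 = 408
r_6 = 40
x0_7 = 32
y0_7 = 152
y0_8 = 304
x_9 = 488
y_9 = 80
r_9 = 24
x0_10 = 136
y0_10 = 208
x1_10 = 224
y1_10 = 280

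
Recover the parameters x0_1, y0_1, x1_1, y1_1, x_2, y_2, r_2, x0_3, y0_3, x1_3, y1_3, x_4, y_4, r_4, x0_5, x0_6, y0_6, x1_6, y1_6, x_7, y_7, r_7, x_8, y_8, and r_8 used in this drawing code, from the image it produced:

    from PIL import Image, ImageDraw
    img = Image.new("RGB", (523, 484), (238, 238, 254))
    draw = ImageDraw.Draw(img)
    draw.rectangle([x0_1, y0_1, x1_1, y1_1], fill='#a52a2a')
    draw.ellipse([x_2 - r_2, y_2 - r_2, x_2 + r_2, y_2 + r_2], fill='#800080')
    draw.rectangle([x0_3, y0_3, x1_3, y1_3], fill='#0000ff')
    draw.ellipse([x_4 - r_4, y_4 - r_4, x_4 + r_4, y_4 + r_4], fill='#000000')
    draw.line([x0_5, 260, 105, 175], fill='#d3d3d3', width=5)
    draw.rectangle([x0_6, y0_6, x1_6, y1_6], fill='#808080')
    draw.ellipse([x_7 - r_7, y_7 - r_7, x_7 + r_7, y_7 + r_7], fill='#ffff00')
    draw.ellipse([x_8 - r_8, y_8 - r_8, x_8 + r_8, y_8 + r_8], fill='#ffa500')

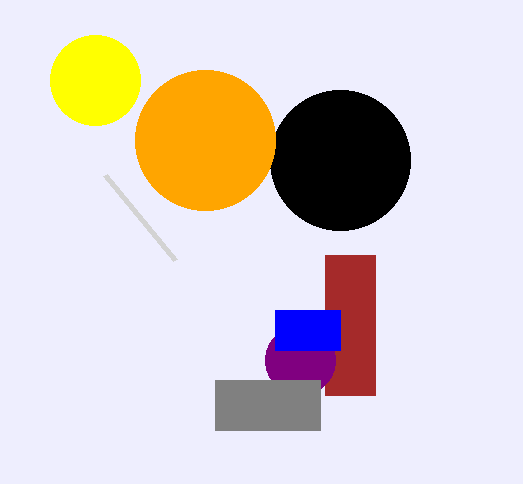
x0_1 = 325, y0_1 = 255, x1_1 = 375, y1_1 = 395, x_2 = 300, y_2 = 360, r_2 = 35, x0_3 = 275, y0_3 = 310, x1_3 = 340, y1_3 = 350, x_4 = 340, y_4 = 160, r_4 = 70, x0_5 = 175, x0_6 = 215, y0_6 = 380, x1_6 = 320, y1_6 = 430, x_7 = 95, y_7 = 80, r_7 = 45, x_8 = 205, y_8 = 140, r_8 = 70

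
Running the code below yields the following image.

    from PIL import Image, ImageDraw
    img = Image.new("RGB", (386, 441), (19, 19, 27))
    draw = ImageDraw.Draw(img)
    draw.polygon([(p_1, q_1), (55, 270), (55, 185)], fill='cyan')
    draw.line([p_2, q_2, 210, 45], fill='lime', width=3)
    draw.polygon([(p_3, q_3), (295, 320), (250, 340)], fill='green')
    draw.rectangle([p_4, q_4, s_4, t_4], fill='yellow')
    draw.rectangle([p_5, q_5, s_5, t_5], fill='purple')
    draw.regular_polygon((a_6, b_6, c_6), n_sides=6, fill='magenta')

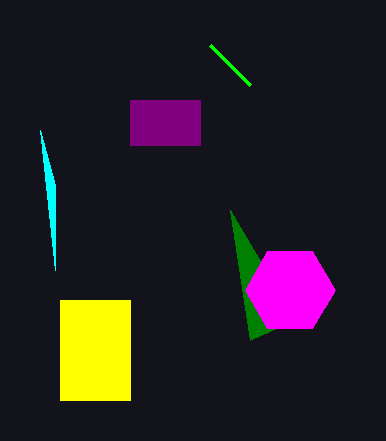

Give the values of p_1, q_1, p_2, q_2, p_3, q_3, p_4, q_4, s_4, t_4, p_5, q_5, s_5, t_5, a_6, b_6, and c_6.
p_1 = 40
q_1 = 130
p_2 = 250
q_2 = 85
p_3 = 230
q_3 = 210
p_4 = 60
q_4 = 300
s_4 = 130
t_4 = 400
p_5 = 130
q_5 = 100
s_5 = 200
t_5 = 145
a_6 = 290
b_6 = 290
c_6 = 45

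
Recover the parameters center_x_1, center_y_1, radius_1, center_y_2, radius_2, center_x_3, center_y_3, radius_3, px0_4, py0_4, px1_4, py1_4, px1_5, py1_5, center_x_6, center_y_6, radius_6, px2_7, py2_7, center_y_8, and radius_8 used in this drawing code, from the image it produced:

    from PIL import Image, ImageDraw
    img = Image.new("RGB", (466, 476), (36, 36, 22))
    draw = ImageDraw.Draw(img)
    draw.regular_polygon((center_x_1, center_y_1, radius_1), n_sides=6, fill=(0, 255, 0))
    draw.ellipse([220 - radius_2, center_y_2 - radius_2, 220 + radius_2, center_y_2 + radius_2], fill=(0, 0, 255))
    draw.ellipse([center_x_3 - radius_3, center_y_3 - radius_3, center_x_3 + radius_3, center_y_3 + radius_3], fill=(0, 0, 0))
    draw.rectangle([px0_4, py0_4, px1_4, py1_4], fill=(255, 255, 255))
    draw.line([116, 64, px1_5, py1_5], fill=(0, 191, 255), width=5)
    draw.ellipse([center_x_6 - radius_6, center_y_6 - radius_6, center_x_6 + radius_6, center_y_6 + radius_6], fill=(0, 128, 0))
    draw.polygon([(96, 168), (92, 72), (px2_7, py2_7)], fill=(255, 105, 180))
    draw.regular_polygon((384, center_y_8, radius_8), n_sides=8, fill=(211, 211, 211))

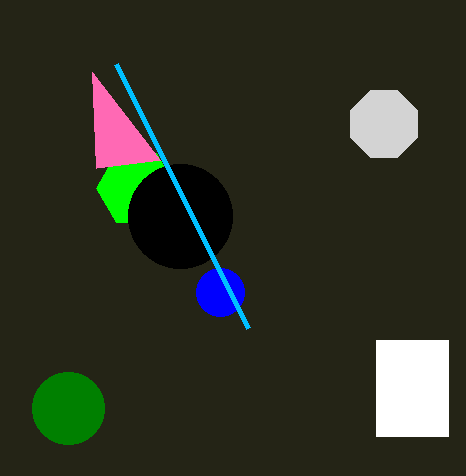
center_x_1 = 136, center_y_1 = 188, radius_1 = 40, center_y_2 = 292, radius_2 = 24, center_x_3 = 180, center_y_3 = 216, radius_3 = 52, px0_4 = 376, py0_4 = 340, px1_4 = 448, py1_4 = 436, px1_5 = 248, py1_5 = 328, center_x_6 = 68, center_y_6 = 408, radius_6 = 36, px2_7 = 160, py2_7 = 160, center_y_8 = 124, radius_8 = 36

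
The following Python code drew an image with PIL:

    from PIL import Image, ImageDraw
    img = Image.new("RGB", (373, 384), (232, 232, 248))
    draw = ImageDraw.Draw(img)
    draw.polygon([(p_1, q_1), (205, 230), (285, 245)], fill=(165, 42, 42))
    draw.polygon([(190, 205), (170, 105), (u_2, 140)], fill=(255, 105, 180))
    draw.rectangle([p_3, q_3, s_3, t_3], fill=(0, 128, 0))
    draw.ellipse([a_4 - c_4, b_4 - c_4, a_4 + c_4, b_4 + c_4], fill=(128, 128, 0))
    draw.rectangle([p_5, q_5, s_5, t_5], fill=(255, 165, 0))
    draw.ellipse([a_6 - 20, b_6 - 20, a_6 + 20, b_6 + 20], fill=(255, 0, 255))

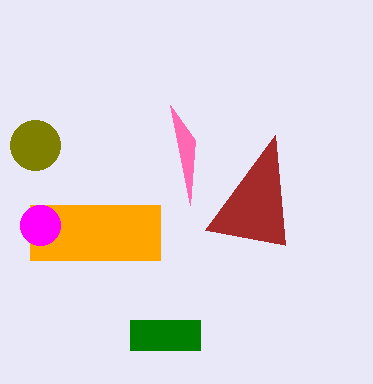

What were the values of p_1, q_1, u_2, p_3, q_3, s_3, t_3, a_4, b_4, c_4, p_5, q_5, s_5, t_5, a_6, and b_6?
p_1 = 275; q_1 = 135; u_2 = 195; p_3 = 130; q_3 = 320; s_3 = 200; t_3 = 350; a_4 = 35; b_4 = 145; c_4 = 25; p_5 = 30; q_5 = 205; s_5 = 160; t_5 = 260; a_6 = 40; b_6 = 225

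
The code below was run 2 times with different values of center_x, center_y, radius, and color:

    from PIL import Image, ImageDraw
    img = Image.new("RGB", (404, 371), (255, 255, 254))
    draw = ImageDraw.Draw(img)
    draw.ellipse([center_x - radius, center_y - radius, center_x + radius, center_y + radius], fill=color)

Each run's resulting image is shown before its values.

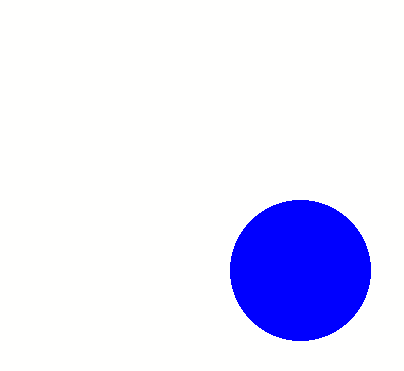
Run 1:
center_x = 300
center_y = 270
radius = 70
color = 'blue'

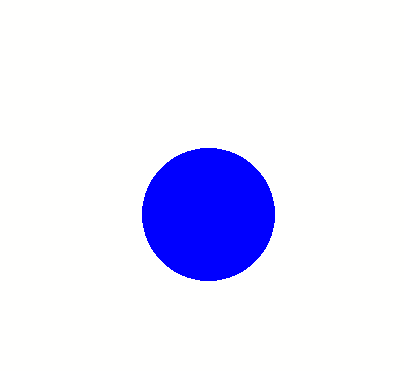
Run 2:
center_x = 208
center_y = 214
radius = 66
color = 'blue'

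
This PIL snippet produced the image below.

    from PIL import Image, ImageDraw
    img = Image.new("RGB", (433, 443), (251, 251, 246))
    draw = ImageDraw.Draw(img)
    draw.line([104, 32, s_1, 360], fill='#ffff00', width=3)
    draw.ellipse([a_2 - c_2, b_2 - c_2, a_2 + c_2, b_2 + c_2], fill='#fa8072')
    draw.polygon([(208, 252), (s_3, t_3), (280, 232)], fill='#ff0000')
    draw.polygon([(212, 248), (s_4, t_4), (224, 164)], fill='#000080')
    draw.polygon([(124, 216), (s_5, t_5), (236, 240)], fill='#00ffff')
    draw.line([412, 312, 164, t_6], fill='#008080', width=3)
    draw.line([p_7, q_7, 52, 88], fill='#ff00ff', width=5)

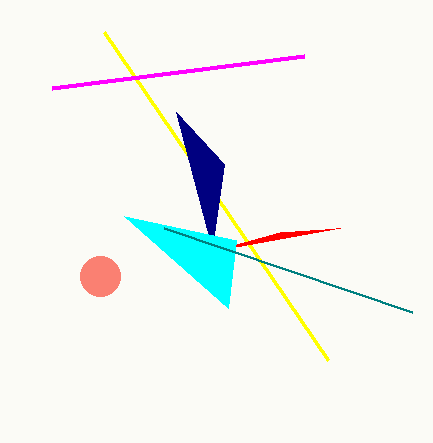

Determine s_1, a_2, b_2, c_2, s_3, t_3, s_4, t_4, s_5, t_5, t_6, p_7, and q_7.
s_1 = 328
a_2 = 100
b_2 = 276
c_2 = 20
s_3 = 340
t_3 = 228
s_4 = 176
t_4 = 112
s_5 = 228
t_5 = 308
t_6 = 228
p_7 = 304
q_7 = 56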